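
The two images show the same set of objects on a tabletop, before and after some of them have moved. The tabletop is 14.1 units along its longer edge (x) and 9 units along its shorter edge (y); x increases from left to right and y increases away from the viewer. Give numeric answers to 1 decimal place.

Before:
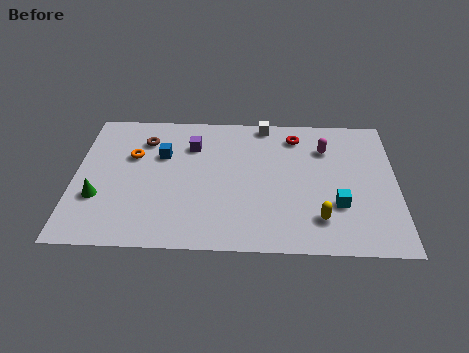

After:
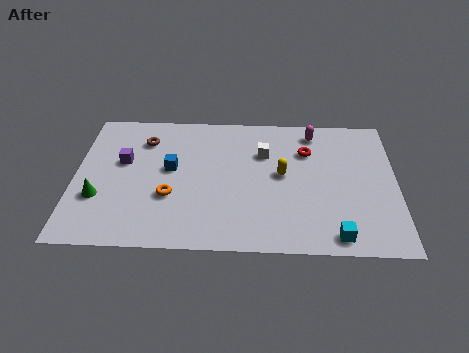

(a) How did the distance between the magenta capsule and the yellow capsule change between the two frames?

-1.4

They were about 4.6 units apart before and 3.2 after — 1.4 units closer together.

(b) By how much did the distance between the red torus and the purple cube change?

+3.5

Before: roughly 4.7 units apart; after: 8.2. That's 3.5 units further apart.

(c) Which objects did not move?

the brown torus and the green cone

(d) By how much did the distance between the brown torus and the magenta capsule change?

-0.5

Before: roughly 8.0 units apart; after: 7.5. That's 0.5 units closer together.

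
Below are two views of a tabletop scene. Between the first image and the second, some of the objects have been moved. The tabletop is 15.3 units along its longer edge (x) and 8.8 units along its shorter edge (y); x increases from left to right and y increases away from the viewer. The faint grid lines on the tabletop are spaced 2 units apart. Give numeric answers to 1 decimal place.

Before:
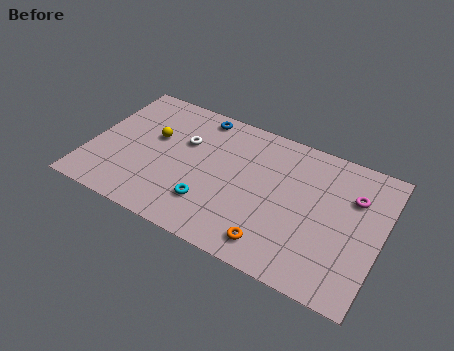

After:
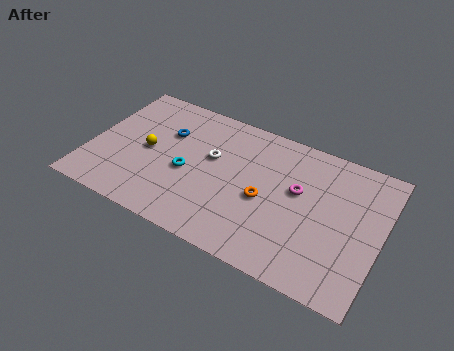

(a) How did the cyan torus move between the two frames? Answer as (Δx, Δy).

(-1.4, 1.5)

The cyan torus started near (6.6, 2.3) and ended near (5.2, 3.8).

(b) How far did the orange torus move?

2.6

The orange torus was near (10.1, 1.4) before and (9.3, 3.9) after, so it travelled √(0.8² + 2.5²) ≈ 2.6 units.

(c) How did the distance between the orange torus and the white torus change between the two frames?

-3.5

They were about 6.8 units apart before and 3.3 after — 3.5 units closer together.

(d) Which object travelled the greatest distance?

the magenta torus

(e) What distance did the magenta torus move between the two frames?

2.9

The magenta torus was near (13.7, 6.1) before and (10.9, 5.2) after, so it travelled √(2.8² + 0.9²) ≈ 2.9 units.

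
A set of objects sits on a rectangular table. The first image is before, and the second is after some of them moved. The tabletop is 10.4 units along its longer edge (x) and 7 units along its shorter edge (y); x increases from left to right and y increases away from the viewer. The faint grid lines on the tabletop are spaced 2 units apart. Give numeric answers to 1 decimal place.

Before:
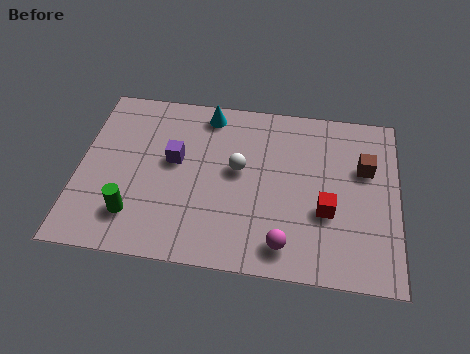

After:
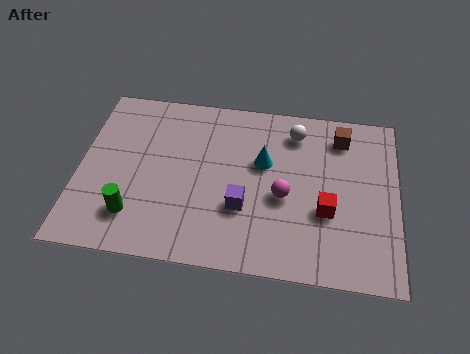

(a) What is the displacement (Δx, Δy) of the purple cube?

(2.3, -1.6)

The purple cube started near (3.1, 4.0) and ended near (5.4, 2.4).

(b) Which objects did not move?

the green cylinder and the red cube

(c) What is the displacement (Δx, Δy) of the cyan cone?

(1.9, -1.8)

From the two frames, the cyan cone sits at roughly (4.1, 6.1) before and (6.0, 4.3) after.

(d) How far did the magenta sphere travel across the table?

1.9

The magenta sphere was near (6.8, 1.1) before and (6.7, 3.0) after, so it travelled √(0.1² + 1.9²) ≈ 1.9 units.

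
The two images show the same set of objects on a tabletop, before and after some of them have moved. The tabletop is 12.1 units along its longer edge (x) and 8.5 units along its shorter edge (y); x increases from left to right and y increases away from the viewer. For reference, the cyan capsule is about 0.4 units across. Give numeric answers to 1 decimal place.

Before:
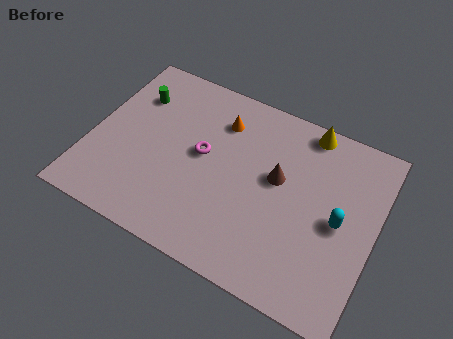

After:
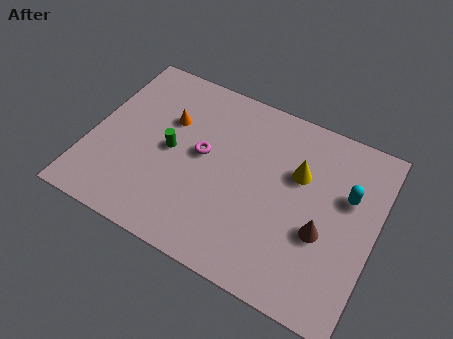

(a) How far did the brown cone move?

2.6

The brown cone was near (7.9, 4.9) before and (10.0, 3.3) after, so it travelled √(2.1² + 1.6²) ≈ 2.6 units.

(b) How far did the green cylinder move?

2.8

The green cylinder moved from about (1.5, 6.2) to (3.4, 4.2), a distance of √(1.9² + 2.0²) ≈ 2.8.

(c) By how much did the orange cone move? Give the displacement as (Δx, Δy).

(-2.1, -0.9)

The orange cone started near (5.2, 6.5) and ended near (3.1, 5.6).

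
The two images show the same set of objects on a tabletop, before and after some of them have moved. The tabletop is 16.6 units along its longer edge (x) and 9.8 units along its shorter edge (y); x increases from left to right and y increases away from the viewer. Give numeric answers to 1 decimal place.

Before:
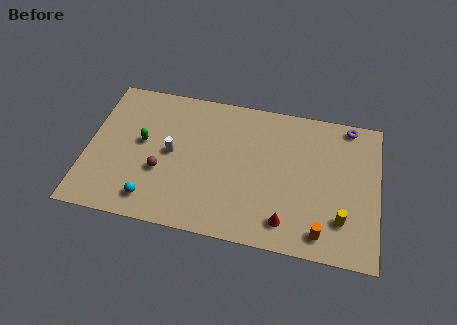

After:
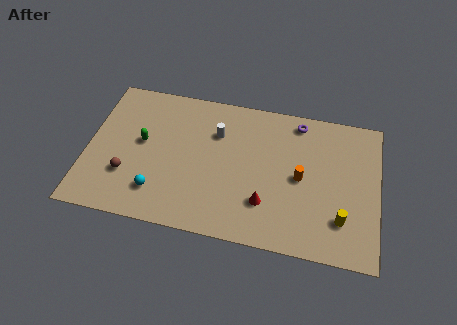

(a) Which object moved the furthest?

the orange cylinder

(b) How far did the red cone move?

1.6

From (11.5, 1.7) to (10.3, 2.7), the red cone covered √(1.2² + 1.0²) ≈ 1.6 units.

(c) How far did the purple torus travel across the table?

2.9

From (14.8, 8.9) to (11.9, 8.6), the purple torus covered √(2.9² + 0.3²) ≈ 2.9 units.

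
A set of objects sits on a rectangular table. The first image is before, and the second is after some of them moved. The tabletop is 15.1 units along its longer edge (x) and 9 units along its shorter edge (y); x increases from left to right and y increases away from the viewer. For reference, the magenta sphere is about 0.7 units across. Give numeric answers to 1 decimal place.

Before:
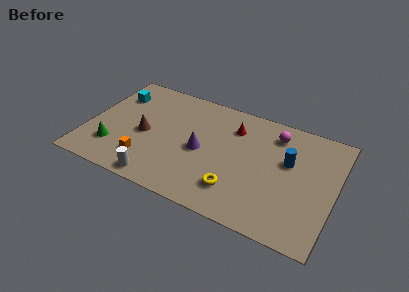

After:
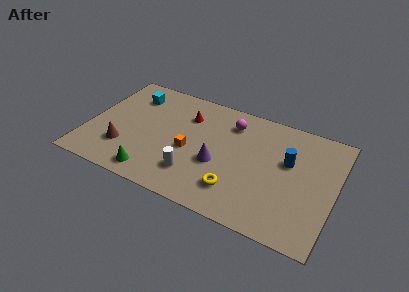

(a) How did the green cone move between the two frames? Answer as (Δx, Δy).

(2.6, -1.1)

From the two frames, the green cone sits at roughly (1.8, 2.3) before and (4.4, 1.2) after.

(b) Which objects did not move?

the yellow torus and the blue cylinder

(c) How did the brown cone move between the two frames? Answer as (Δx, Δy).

(-1.1, -1.6)

The brown cone was at about (3.5, 4.1) and moved to about (2.4, 2.5).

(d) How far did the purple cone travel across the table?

1.3

The purple cone was near (7.0, 4.2) before and (8.1, 3.6) after, so it travelled √(1.1² + 0.6²) ≈ 1.3 units.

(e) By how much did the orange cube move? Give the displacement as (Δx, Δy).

(2.5, 1.8)

The orange cube was at about (3.8, 2.1) and moved to about (6.3, 3.9).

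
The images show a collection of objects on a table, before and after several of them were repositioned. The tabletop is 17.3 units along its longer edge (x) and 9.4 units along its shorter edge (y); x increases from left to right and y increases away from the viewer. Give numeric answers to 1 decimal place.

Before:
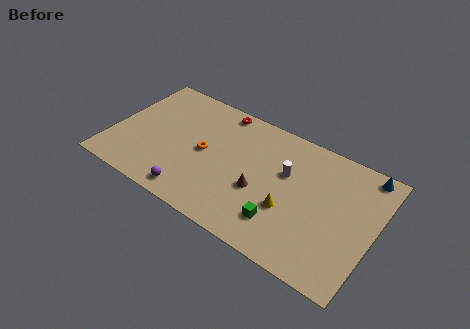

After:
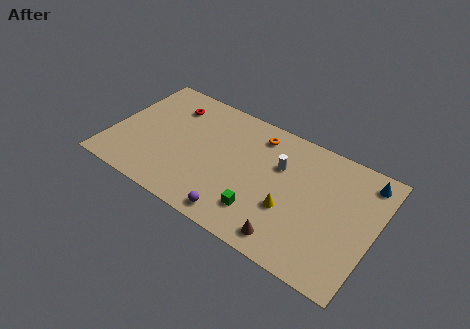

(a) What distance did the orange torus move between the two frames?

4.4

From (6.1, 4.7) to (9.2, 7.8), the orange torus covered √(3.1² + 3.1²) ≈ 4.4 units.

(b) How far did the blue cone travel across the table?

0.5

The blue cone moved from about (16.2, 8.5) to (16.3, 8.0), a distance of √(0.1² + 0.5²) ≈ 0.5.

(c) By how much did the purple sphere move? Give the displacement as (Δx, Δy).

(3.0, -0.1)

The purple sphere started near (5.9, 1.2) and ended near (8.9, 1.1).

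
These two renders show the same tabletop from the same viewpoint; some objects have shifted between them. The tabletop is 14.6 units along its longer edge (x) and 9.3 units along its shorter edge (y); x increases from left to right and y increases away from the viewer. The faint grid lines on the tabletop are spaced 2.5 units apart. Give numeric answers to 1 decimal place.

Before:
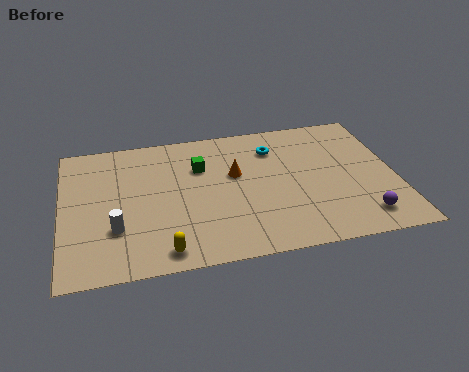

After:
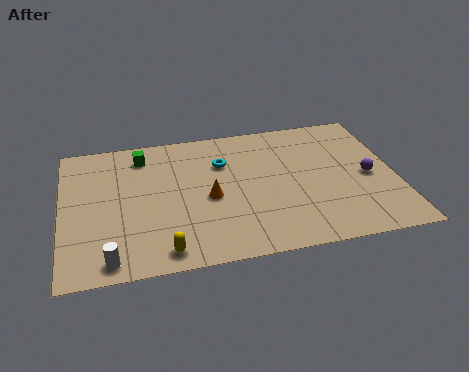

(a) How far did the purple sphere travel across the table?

2.7

The purple sphere moved from about (12.9, 1.6) to (13.4, 4.3), a distance of √(0.5² + 2.7²) ≈ 2.7.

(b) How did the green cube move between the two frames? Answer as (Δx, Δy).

(-2.5, 1.3)

From the two frames, the green cube sits at roughly (6.1, 6.4) before and (3.6, 7.7) after.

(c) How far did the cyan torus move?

2.4

The cyan torus was near (9.4, 7.1) before and (7.1, 6.5) after, so it travelled √(2.3² + 0.6²) ≈ 2.4 units.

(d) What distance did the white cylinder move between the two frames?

1.9

The white cylinder was near (2.3, 2.9) before and (2.0, 1.0) after, so it travelled √(0.3² + 1.9²) ≈ 1.9 units.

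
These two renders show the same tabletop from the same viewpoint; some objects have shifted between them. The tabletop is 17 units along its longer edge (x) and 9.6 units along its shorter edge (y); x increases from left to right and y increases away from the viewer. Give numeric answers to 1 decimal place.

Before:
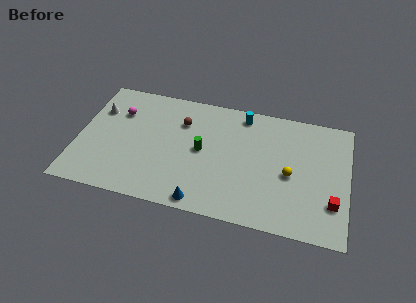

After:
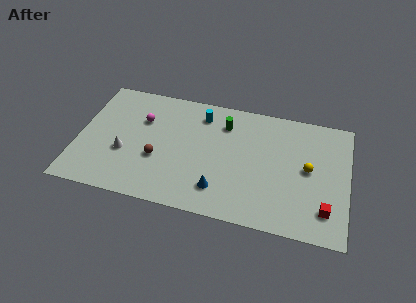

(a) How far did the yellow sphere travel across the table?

1.3

The yellow sphere was near (13.4, 4.3) before and (14.5, 5.0) after, so it travelled √(1.1² + 0.7²) ≈ 1.3 units.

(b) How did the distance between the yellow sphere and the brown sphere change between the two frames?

+2.0

The distance was about 7.5 in the first image and 9.5 in the second, so they moved 2.0 units further apart.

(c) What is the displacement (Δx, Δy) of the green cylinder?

(1.3, 2.5)

The green cylinder started near (7.8, 4.9) and ended near (9.1, 7.4).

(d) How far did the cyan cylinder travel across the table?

2.7

The cyan cylinder was near (10.2, 8.4) before and (7.6, 7.8) after, so it travelled √(2.6² + 0.6²) ≈ 2.7 units.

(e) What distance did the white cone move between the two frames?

3.6

From (1.1, 6.7) to (3.0, 3.6), the white cone covered √(1.9² + 3.1²) ≈ 3.6 units.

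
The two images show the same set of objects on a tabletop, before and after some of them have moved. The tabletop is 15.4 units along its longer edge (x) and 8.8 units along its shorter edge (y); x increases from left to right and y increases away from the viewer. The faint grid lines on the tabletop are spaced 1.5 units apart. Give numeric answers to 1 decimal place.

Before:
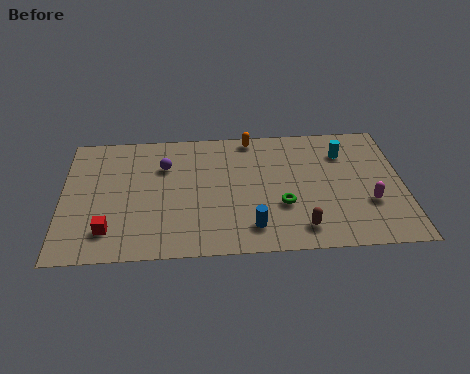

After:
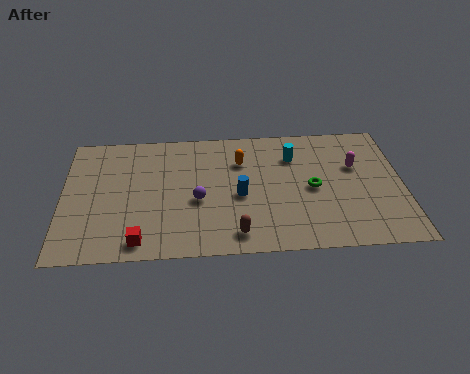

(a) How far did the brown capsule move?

2.9

The brown capsule moved from about (10.7, 1.5) to (7.8, 1.3), a distance of √(2.9² + 0.2²) ≈ 2.9.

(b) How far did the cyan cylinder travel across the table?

2.3

The cyan cylinder moved from about (12.8, 6.6) to (10.5, 6.5), a distance of √(2.3² + 0.1²) ≈ 2.3.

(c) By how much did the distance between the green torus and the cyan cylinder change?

-2.1

They were about 4.5 units apart before and 2.4 after — 2.1 units closer together.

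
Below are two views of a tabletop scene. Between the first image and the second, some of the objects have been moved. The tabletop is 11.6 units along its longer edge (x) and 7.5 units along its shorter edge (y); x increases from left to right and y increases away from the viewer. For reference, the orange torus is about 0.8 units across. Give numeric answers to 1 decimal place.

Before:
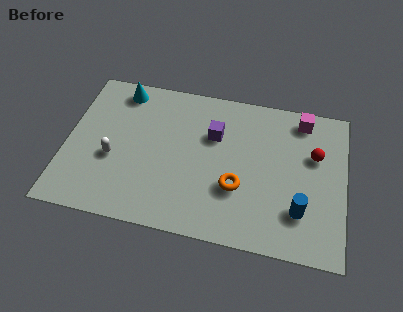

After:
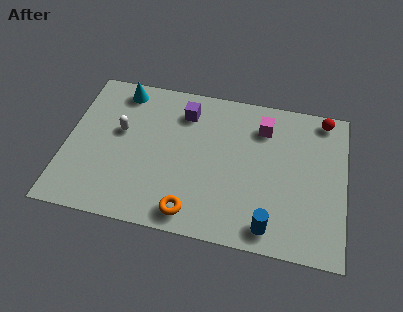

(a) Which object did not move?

the cyan cone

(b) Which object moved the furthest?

the orange torus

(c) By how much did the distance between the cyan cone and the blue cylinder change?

-0.4

The distance was about 8.9 in the first image and 8.5 in the second, so they moved 0.4 units closer together.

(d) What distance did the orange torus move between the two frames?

2.4

From (7.2, 2.6) to (5.4, 1.0), the orange torus covered √(1.8² + 1.6²) ≈ 2.4 units.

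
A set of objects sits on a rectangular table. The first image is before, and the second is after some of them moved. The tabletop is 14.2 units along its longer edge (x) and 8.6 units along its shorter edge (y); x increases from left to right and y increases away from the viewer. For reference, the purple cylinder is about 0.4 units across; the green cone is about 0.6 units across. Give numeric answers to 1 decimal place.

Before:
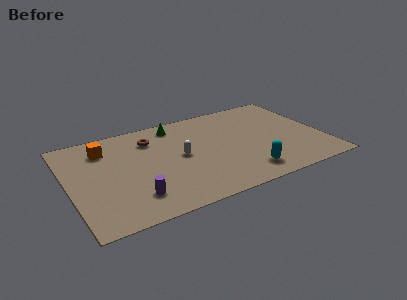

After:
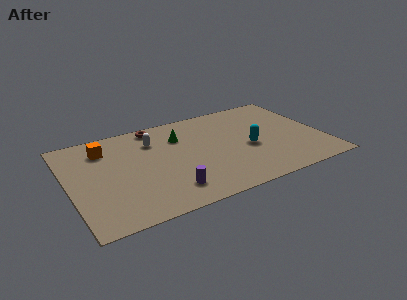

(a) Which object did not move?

the orange cube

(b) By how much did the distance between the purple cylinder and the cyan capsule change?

-1.0

Before: roughly 6.2 units apart; after: 5.2. That's 1.0 units closer together.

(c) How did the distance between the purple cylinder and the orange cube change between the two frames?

+0.9

Before: roughly 4.9 units apart; after: 5.8. That's 0.9 units further apart.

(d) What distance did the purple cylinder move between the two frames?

1.9

The purple cylinder was near (3.3, 1.9) before and (5.2, 1.7) after, so it travelled √(1.9² + 0.2²) ≈ 1.9 units.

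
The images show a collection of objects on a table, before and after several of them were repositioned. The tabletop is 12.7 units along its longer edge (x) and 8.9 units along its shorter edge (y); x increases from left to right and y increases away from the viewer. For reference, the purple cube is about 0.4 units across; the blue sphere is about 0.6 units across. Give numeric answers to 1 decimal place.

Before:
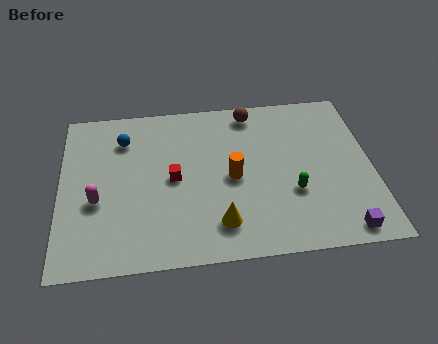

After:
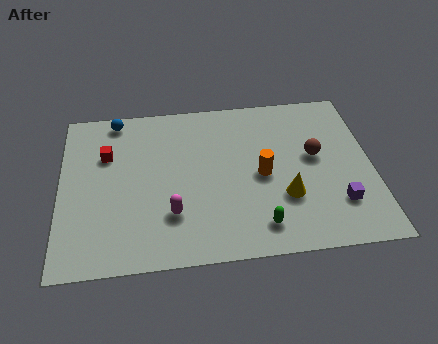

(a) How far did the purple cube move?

1.4

From (11.3, 0.9) to (11.2, 2.3), the purple cube covered √(0.1² + 1.4²) ≈ 1.4 units.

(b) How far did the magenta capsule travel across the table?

3.2

From (1.5, 3.5) to (4.5, 2.5), the magenta capsule covered √(3.0² + 1.0²) ≈ 3.2 units.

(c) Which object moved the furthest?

the brown sphere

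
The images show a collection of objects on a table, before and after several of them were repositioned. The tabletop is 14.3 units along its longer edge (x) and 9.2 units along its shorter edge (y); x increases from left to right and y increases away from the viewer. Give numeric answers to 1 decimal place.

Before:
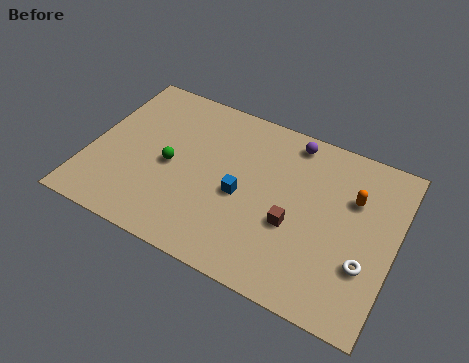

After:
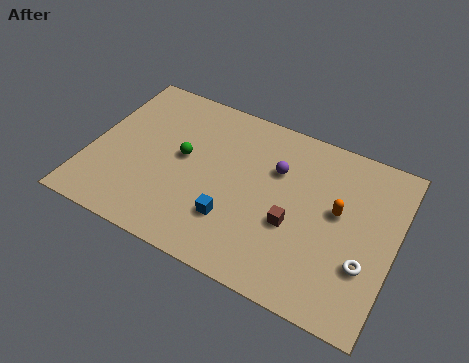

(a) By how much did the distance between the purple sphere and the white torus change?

-1.0

They were about 6.5 units apart before and 5.5 after — 1.0 units closer together.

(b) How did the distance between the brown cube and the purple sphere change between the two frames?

-1.7

The distance was about 4.5 in the first image and 2.8 in the second, so they moved 1.7 units closer together.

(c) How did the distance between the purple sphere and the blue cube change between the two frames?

-0.5

The distance was about 4.4 in the first image and 3.9 in the second, so they moved 0.5 units closer together.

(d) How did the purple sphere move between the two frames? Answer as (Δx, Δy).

(-0.5, -1.9)

The purple sphere was at about (9.1, 8.1) and moved to about (8.6, 6.2).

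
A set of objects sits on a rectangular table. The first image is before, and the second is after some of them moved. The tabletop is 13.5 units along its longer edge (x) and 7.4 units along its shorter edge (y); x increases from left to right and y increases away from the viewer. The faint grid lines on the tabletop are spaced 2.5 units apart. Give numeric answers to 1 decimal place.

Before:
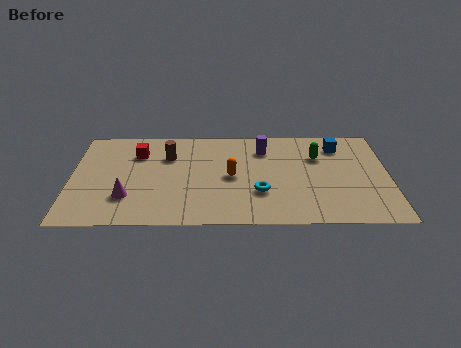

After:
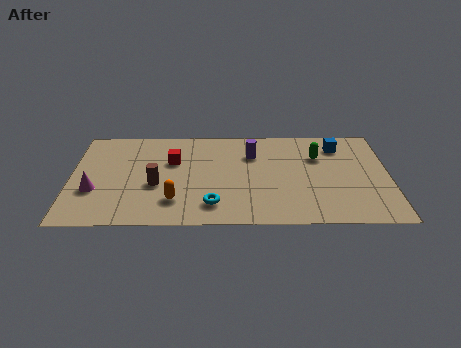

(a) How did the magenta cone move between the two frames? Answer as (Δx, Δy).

(-1.4, 0.5)

The magenta cone was at about (2.4, 2.1) and moved to about (1.0, 2.6).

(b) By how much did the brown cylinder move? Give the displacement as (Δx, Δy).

(-0.5, -2.2)

The brown cylinder started near (4.1, 5.2) and ended near (3.6, 3.0).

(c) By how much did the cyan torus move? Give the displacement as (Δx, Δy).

(-2.0, -0.9)

From the two frames, the cyan torus sits at roughly (8.0, 2.4) before and (6.0, 1.5) after.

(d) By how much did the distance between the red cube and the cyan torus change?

-2.3

The distance was about 6.0 in the first image and 3.7 in the second, so they moved 2.3 units closer together.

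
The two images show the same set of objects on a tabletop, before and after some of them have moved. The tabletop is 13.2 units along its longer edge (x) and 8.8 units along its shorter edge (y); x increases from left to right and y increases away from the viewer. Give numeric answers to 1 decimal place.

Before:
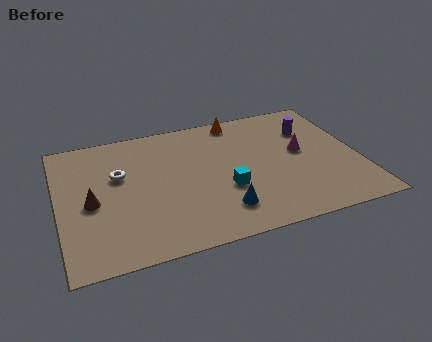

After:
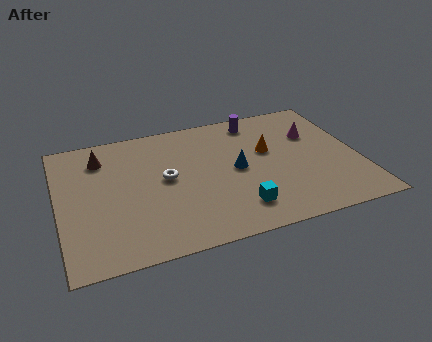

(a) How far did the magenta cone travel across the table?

1.3

The magenta cone moved from about (10.7, 4.8) to (11.4, 5.9), a distance of √(0.7² + 1.1²) ≈ 1.3.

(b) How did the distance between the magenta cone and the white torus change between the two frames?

-1.2

They were about 8.0 units apart before and 6.8 after — 1.2 units closer together.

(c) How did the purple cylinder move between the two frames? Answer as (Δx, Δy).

(-2.3, 1.3)

The purple cylinder was at about (11.3, 6.3) and moved to about (9.0, 7.6).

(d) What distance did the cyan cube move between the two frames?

1.5

The cyan cube was near (7.2, 3.2) before and (7.6, 1.8) after, so it travelled √(0.4² + 1.4²) ≈ 1.5 units.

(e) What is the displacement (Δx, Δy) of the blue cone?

(0.9, 2.5)

The blue cone started near (6.9, 1.9) and ended near (7.8, 4.4).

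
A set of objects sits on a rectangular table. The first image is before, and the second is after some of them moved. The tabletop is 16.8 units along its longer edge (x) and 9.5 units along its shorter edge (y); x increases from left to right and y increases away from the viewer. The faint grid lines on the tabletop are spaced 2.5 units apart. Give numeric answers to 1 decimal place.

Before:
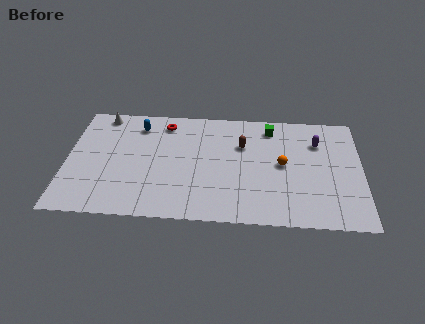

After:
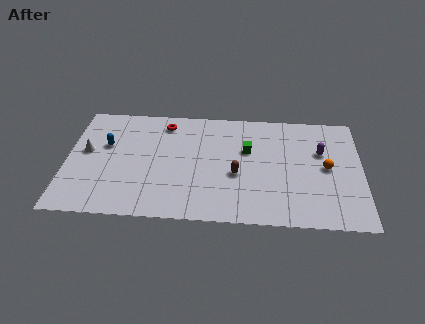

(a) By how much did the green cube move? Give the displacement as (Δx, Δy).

(-1.3, -2.0)

The green cube was at about (11.6, 8.0) and moved to about (10.3, 6.0).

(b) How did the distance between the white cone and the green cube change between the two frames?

-0.5

The distance was about 9.7 in the first image and 9.2 in the second, so they moved 0.5 units closer together.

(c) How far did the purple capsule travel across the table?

0.8

From (14.3, 6.9) to (14.5, 6.1), the purple capsule covered √(0.2² + 0.8²) ≈ 0.8 units.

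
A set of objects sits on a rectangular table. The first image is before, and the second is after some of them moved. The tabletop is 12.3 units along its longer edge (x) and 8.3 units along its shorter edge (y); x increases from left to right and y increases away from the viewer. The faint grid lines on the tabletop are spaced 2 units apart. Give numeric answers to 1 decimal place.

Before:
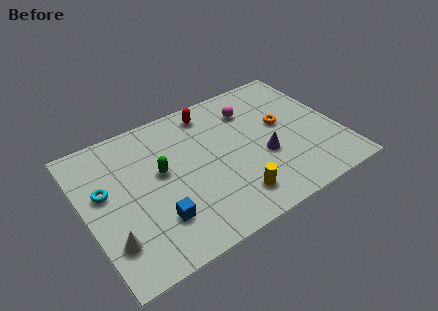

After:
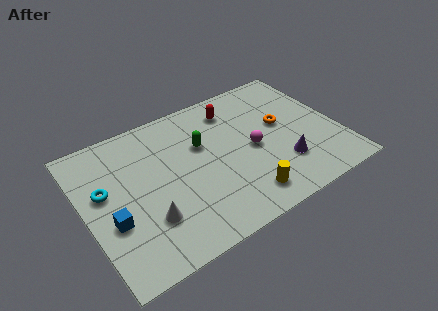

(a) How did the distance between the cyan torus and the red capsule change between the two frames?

+0.9

Before: roughly 5.9 units apart; after: 6.8. That's 0.9 units further apart.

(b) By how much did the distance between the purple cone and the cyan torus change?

+1.0

They were about 7.7 units apart before and 8.7 after — 1.0 units further apart.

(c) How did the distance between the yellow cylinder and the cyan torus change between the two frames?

+0.5

Before: roughly 6.6 units apart; after: 7.1. That's 0.5 units further apart.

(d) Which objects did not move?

the orange torus and the cyan torus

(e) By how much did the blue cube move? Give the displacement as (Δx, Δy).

(-2.0, 0.9)

The blue cube started near (3.1, 2.2) and ended near (1.1, 3.1).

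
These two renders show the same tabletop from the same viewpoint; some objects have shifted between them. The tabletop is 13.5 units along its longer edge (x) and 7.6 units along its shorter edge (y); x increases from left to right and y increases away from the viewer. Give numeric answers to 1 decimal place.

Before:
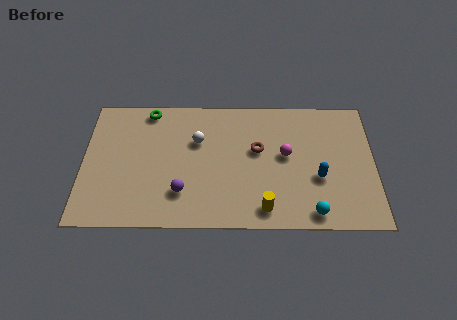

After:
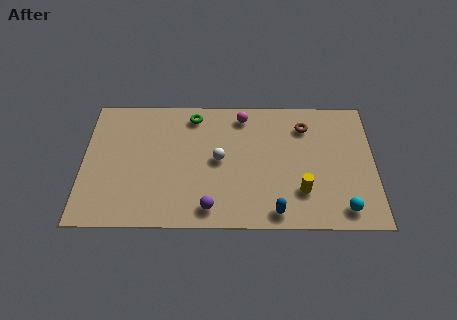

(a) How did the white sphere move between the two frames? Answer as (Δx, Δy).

(1.0, -1.1)

From the two frames, the white sphere sits at roughly (5.3, 5.0) before and (6.3, 3.9) after.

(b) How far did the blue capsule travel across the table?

2.8

The blue capsule moved from about (10.9, 2.9) to (8.9, 0.9), a distance of √(2.0² + 2.0²) ≈ 2.8.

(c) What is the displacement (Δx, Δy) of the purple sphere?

(1.3, -0.9)

The purple sphere started near (4.6, 2.0) and ended near (5.9, 1.1).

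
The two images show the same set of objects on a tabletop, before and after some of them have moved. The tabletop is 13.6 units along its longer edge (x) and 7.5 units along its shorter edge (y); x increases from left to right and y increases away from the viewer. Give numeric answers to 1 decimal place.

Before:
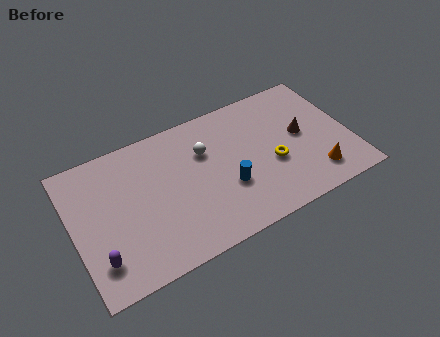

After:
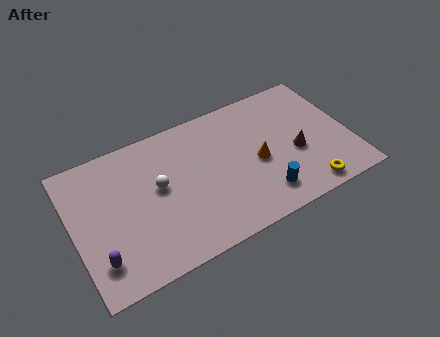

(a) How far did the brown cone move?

1.0

The brown cone moved from about (11.3, 4.0) to (10.9, 3.1), a distance of √(0.4² + 0.9²) ≈ 1.0.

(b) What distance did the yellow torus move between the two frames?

2.5

The yellow torus was near (9.7, 3.0) before and (11.1, 0.9) after, so it travelled √(1.4² + 2.1²) ≈ 2.5 units.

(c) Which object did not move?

the purple capsule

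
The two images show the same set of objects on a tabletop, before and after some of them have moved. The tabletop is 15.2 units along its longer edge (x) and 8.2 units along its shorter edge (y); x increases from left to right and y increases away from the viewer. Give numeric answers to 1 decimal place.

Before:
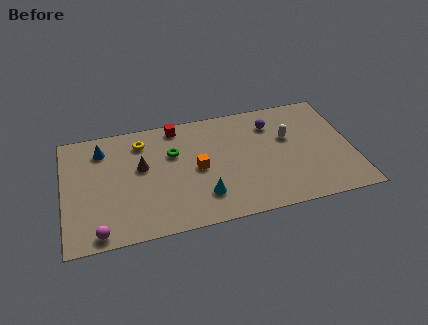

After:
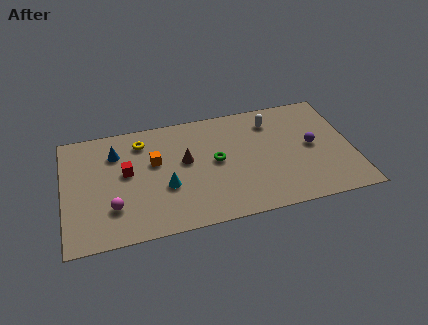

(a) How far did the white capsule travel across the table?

1.6

From (11.9, 5.1) to (11.1, 6.5), the white capsule covered √(0.8² + 1.4²) ≈ 1.6 units.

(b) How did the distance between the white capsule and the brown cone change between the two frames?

-2.8

The distance was about 7.8 in the first image and 5.0 in the second, so they moved 2.8 units closer together.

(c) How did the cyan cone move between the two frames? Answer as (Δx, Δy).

(-1.9, 1.1)

From the two frames, the cyan cone sits at roughly (7.2, 2.0) before and (5.3, 3.1) after.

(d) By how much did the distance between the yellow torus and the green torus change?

+2.4

They were about 2.0 units apart before and 4.4 after — 2.4 units further apart.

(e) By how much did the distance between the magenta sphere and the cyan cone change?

-2.7

Before: roughly 5.6 units apart; after: 2.9. That's 2.7 units closer together.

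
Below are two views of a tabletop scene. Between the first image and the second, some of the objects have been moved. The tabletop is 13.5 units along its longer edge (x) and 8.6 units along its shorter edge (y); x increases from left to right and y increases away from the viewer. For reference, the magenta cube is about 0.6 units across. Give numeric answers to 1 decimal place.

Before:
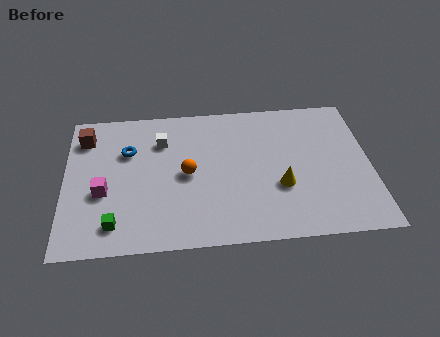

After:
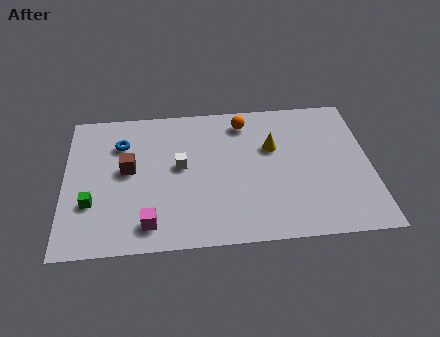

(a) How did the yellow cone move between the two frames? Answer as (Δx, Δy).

(-0.3, 2.4)

From the two frames, the yellow cone sits at roughly (9.5, 3.1) before and (9.2, 5.5) after.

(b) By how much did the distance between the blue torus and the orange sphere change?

+2.5

Before: roughly 3.1 units apart; after: 5.6. That's 2.5 units further apart.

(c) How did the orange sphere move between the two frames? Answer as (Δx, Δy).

(2.6, 3.0)

The orange sphere started near (5.4, 4.2) and ended near (8.0, 7.2).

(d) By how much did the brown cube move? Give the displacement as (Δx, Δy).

(1.9, -2.1)

The brown cube started near (0.9, 6.8) and ended near (2.8, 4.7).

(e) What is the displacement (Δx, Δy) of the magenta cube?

(2.0, -2.0)

The magenta cube was at about (1.7, 3.4) and moved to about (3.7, 1.4).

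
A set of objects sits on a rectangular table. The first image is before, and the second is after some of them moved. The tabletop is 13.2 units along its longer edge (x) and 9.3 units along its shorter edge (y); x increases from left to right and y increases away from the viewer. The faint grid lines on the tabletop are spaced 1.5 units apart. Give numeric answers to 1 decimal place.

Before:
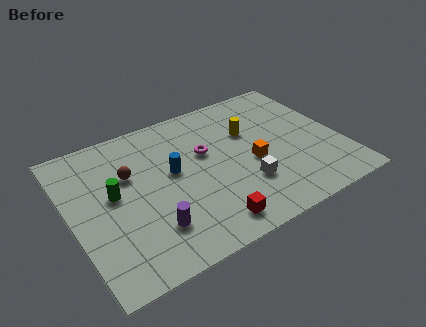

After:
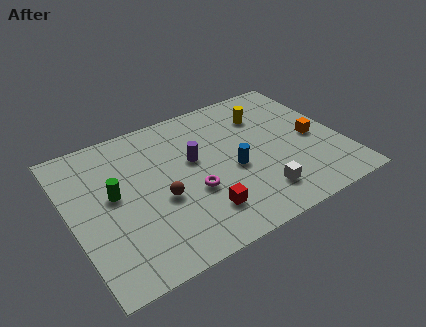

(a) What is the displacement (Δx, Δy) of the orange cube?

(3.1, 0.3)

The orange cube was at about (8.8, 4.0) and moved to about (11.9, 4.3).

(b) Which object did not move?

the green cylinder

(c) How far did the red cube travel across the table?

0.8

From (6.1, 1.3) to (5.9, 2.1), the red cube covered √(0.2² + 0.8²) ≈ 0.8 units.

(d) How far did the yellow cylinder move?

1.2

The yellow cylinder moved from about (9.0, 6.1) to (9.9, 6.9), a distance of √(0.9² + 0.8²) ≈ 1.2.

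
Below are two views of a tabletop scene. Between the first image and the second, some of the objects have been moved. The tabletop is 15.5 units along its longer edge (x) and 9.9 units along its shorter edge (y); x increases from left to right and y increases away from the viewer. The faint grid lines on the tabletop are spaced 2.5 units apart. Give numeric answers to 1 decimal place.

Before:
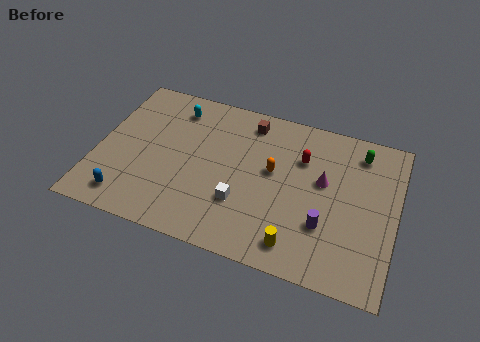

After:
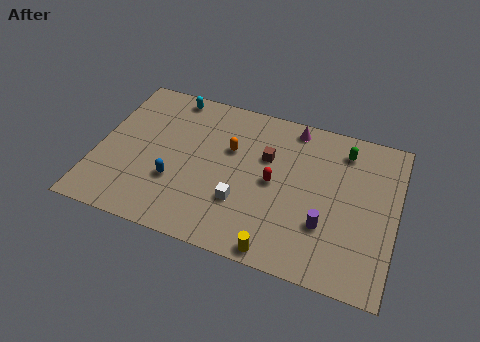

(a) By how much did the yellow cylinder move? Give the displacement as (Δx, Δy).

(-0.9, -0.7)

The yellow cylinder was at about (10.7, 1.5) and moved to about (9.8, 0.8).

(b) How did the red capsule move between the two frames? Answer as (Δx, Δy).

(-1.3, -2.0)

The red capsule started near (10.5, 6.9) and ended near (9.2, 4.9).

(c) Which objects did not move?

the white cube and the purple cylinder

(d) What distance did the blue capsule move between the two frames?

2.9

The blue capsule moved from about (1.9, 1.5) to (4.2, 3.3), a distance of √(2.3² + 1.8²) ≈ 2.9.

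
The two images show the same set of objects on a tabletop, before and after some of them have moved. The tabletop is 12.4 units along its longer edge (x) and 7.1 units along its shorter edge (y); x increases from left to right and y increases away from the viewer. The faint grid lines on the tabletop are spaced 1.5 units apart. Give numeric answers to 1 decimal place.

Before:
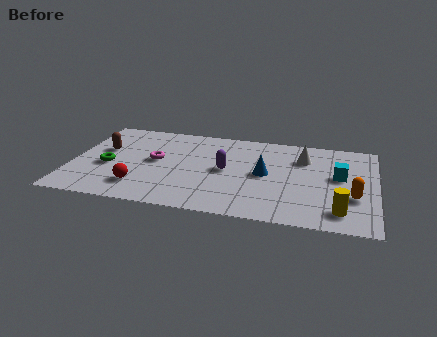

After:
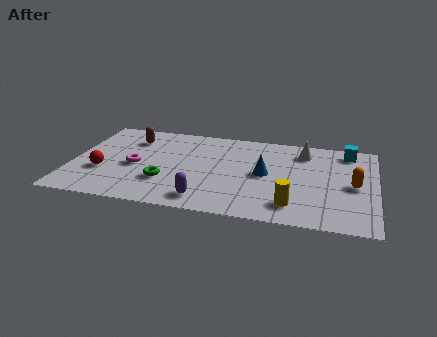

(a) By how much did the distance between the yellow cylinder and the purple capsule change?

-1.7

They were about 5.2 units apart before and 3.5 after — 1.7 units closer together.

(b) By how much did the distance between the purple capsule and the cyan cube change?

+2.9

They were about 4.6 units apart before and 7.5 after — 2.9 units further apart.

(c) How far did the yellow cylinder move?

1.9

The yellow cylinder moved from about (11.0, 1.3) to (9.1, 1.4), a distance of √(1.9² + 0.1²) ≈ 1.9.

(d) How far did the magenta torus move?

1.0

The magenta torus moved from about (3.4, 3.8) to (2.6, 3.2), a distance of √(0.8² + 0.6²) ≈ 1.0.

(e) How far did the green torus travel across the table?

2.5

From (1.5, 3.0) to (3.9, 2.2), the green torus covered √(2.4² + 0.8²) ≈ 2.5 units.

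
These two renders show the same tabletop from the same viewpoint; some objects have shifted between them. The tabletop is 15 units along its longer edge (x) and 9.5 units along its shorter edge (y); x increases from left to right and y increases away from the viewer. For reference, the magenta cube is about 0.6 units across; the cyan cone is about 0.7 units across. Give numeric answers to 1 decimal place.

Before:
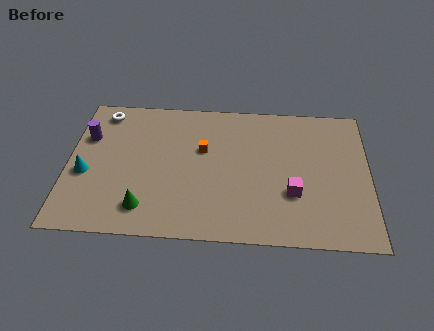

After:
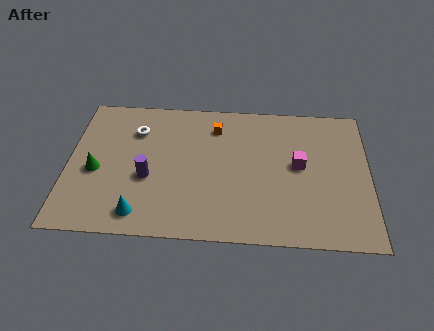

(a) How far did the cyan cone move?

3.8

From (0.9, 3.9) to (3.7, 1.4), the cyan cone covered √(2.8² + 2.5²) ≈ 3.8 units.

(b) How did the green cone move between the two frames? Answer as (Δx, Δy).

(-2.5, 2.3)

The green cone started near (3.9, 1.8) and ended near (1.4, 4.1).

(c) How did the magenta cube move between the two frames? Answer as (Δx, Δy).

(0.3, 1.9)

The magenta cube started near (11.2, 3.2) and ended near (11.5, 5.1).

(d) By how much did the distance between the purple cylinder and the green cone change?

-2.9

They were about 5.5 units apart before and 2.6 after — 2.9 units closer together.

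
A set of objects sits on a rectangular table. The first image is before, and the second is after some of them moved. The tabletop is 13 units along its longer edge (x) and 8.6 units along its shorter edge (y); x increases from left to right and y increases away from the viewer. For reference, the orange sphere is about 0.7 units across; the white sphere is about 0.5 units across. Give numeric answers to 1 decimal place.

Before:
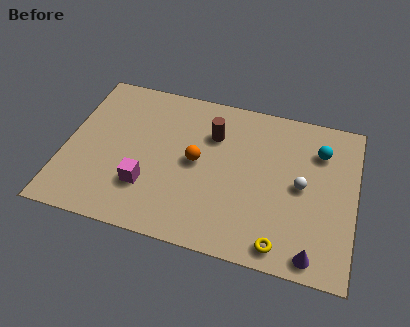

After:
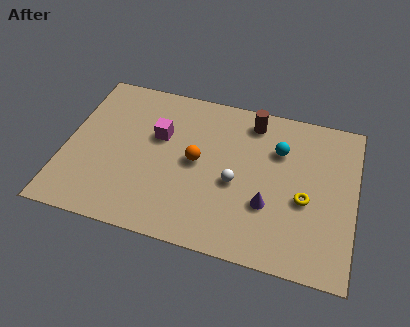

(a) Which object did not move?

the orange sphere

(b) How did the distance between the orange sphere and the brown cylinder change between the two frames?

+1.9

They were about 1.8 units apart before and 3.7 after — 1.9 units further apart.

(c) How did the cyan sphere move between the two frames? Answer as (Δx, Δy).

(-1.8, -0.4)

The cyan sphere started near (11.3, 6.4) and ended near (9.5, 6.0).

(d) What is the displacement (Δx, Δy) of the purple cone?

(-2.1, 2.0)

From the two frames, the purple cone sits at roughly (11.3, 0.9) before and (9.2, 2.9) after.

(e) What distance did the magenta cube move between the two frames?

2.9

From (3.8, 2.5) to (4.1, 5.4), the magenta cube covered √(0.3² + 2.9²) ≈ 2.9 units.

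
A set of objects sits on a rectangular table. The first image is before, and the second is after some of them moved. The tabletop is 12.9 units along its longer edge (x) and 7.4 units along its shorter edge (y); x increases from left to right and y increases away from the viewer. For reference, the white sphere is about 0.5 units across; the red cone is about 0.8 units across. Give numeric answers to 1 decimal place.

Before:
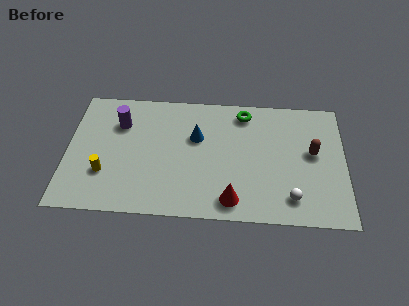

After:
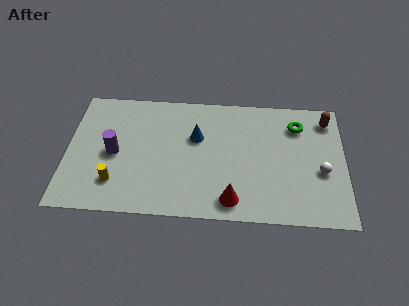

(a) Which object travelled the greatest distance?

the green torus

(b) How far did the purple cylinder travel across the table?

1.8

The purple cylinder was near (2.4, 5.3) before and (2.2, 3.5) after, so it travelled √(0.2² + 1.8²) ≈ 1.8 units.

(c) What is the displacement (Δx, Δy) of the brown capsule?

(0.7, 2.0)

The brown capsule was at about (11.4, 4.1) and moved to about (12.1, 6.1).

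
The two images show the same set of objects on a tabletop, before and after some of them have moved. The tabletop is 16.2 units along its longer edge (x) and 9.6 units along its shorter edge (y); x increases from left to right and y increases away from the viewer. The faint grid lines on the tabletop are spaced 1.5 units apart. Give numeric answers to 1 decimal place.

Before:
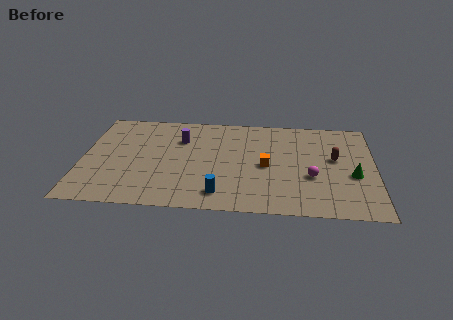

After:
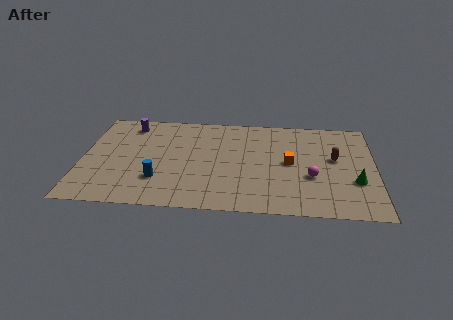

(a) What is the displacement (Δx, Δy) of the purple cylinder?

(-2.9, 1.3)

The purple cylinder was at about (5.4, 6.8) and moved to about (2.5, 8.1).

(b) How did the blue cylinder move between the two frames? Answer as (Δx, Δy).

(-3.4, 1.1)

The blue cylinder was at about (7.7, 1.6) and moved to about (4.3, 2.7).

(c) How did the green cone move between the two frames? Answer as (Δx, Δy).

(0.1, -0.6)

From the two frames, the green cone sits at roughly (15.0, 3.9) before and (15.1, 3.3) after.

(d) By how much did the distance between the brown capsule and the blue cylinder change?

+2.7

They were about 7.4 units apart before and 10.1 after — 2.7 units further apart.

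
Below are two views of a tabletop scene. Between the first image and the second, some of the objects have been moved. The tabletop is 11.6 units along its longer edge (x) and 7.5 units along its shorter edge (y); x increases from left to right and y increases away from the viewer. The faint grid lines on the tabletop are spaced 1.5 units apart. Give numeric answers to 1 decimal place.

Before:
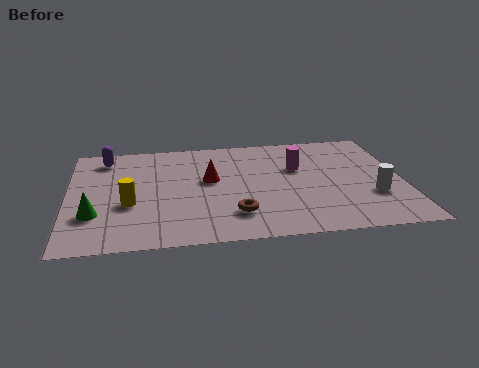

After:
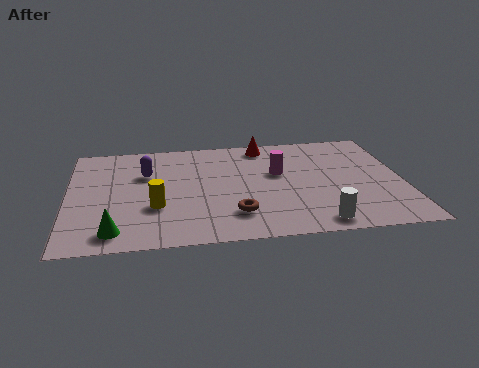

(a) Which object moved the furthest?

the red cone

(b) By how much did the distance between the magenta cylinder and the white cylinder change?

+0.4

They were about 3.4 units apart before and 3.8 after — 0.4 units further apart.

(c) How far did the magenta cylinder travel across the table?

0.8

From (8.0, 4.8) to (7.3, 4.5), the magenta cylinder covered √(0.7² + 0.3²) ≈ 0.8 units.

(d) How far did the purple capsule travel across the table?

1.9

The purple capsule was near (1.3, 6.3) before and (2.7, 5.0) after, so it travelled √(1.4² + 1.3²) ≈ 1.9 units.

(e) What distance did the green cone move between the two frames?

1.4

The green cone moved from about (0.9, 2.3) to (1.6, 1.1), a distance of √(0.7² + 1.2²) ≈ 1.4.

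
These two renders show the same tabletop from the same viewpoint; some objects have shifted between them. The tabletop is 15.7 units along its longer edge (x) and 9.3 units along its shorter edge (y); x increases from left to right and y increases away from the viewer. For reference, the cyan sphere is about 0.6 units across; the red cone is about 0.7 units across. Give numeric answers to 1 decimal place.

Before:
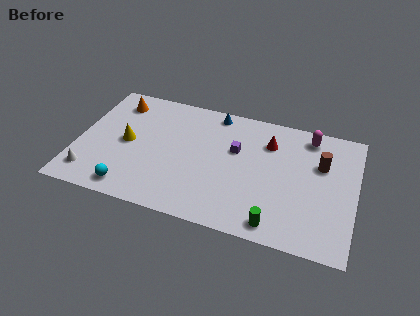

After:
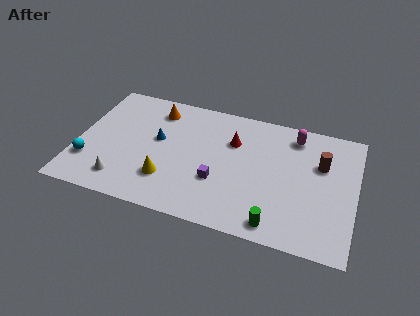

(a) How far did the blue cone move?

4.2

From (7.5, 8.3) to (4.5, 5.3), the blue cone covered √(3.0² + 3.0²) ≈ 4.2 units.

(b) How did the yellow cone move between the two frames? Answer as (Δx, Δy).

(2.5, -2.1)

The yellow cone started near (2.8, 4.6) and ended near (5.3, 2.5).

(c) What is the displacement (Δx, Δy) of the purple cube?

(-0.8, -2.6)

From the two frames, the purple cube sits at roughly (8.9, 5.8) before and (8.1, 3.2) after.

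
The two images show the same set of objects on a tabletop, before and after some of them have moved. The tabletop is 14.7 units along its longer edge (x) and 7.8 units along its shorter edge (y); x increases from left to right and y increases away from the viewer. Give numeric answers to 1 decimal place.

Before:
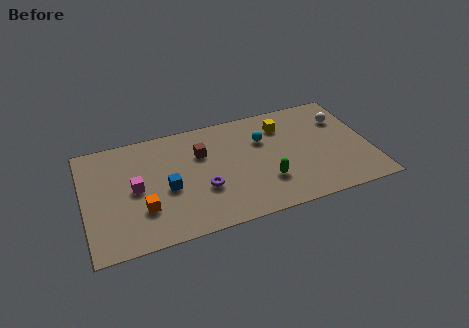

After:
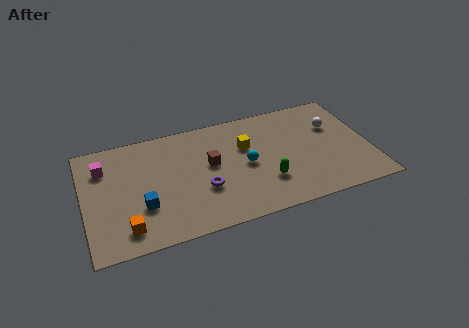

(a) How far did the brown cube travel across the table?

1.0

The brown cube moved from about (6.1, 5.3) to (6.5, 4.4), a distance of √(0.4² + 0.9²) ≈ 1.0.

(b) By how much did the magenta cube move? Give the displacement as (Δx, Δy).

(-1.5, 1.9)

The magenta cube was at about (2.6, 3.9) and moved to about (1.1, 5.8).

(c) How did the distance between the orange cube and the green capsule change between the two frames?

+1.0

Before: roughly 6.3 units apart; after: 7.3. That's 1.0 units further apart.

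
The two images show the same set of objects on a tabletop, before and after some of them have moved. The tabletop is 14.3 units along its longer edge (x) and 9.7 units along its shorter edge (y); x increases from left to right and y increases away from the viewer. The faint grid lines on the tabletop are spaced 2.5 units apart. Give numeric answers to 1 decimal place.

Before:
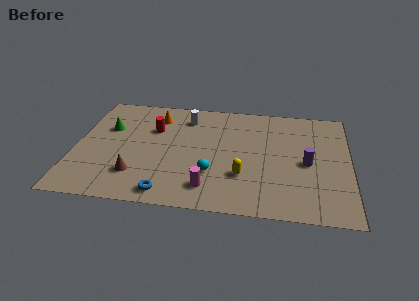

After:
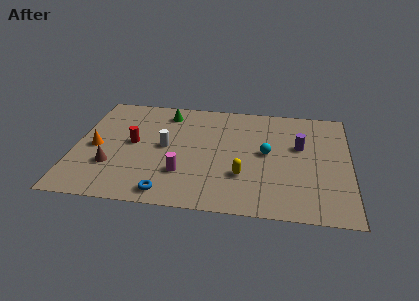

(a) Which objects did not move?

the blue torus and the yellow capsule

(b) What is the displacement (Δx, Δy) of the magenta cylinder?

(-1.4, 1.0)

The magenta cylinder started near (7.1, 1.8) and ended near (5.7, 2.8).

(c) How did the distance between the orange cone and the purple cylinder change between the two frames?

+2.1

They were about 8.6 units apart before and 10.7 after — 2.1 units further apart.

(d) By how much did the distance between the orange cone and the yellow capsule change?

+1.2

The distance was about 6.6 in the first image and 7.8 in the second, so they moved 1.2 units further apart.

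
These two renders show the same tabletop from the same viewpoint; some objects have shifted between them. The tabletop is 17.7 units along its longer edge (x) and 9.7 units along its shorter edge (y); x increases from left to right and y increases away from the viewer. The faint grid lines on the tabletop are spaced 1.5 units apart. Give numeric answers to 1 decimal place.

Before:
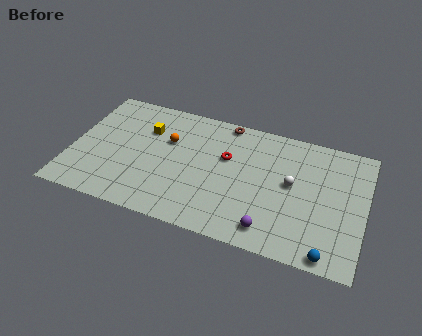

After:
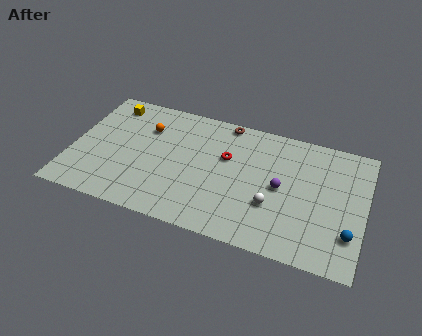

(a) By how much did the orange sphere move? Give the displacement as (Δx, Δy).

(-1.4, 0.6)

From the two frames, the orange sphere sits at roughly (5.7, 6.3) before and (4.3, 6.9) after.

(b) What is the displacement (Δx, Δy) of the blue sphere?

(1.1, 1.8)

The blue sphere was at about (15.8, 0.8) and moved to about (16.9, 2.6).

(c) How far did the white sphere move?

2.2

The white sphere was near (13.3, 5.3) before and (12.3, 3.3) after, so it travelled √(1.0² + 2.0²) ≈ 2.2 units.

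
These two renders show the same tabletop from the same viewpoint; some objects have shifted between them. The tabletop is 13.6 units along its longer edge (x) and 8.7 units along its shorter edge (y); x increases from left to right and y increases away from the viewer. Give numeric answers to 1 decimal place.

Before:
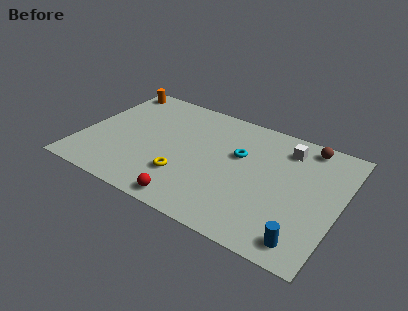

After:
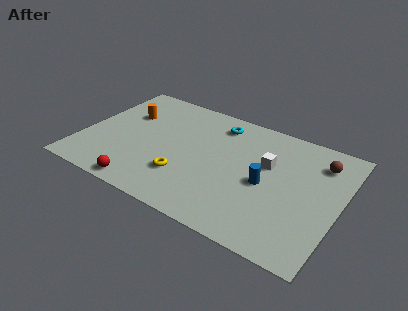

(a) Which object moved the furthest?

the blue cylinder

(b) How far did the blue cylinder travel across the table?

3.7

The blue cylinder moved from about (12.2, 1.2) to (9.8, 4.0), a distance of √(2.4² + 2.8²) ≈ 3.7.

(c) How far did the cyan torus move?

2.3

From (8.2, 5.4) to (6.8, 7.2), the cyan torus covered √(1.4² + 1.8²) ≈ 2.3 units.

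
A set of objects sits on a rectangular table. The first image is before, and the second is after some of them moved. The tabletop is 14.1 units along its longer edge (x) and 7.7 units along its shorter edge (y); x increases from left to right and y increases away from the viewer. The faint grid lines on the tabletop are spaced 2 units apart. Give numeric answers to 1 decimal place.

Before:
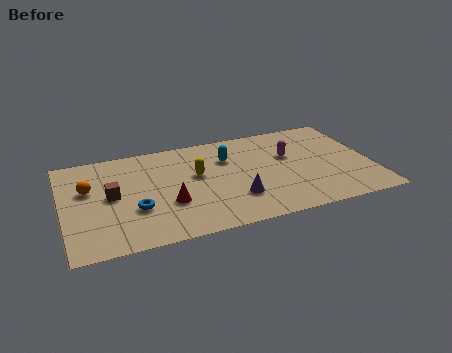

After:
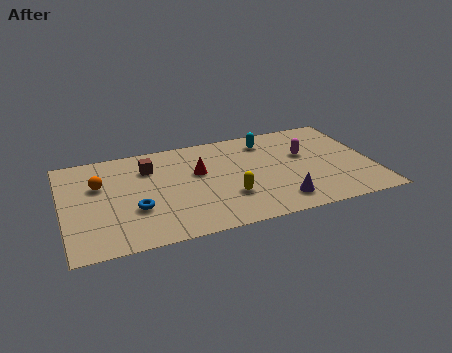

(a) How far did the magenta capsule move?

0.7

The magenta capsule was near (10.4, 4.8) before and (11.1, 4.7) after, so it travelled √(0.7² + 0.1²) ≈ 0.7 units.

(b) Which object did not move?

the blue torus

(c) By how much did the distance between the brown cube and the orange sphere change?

+1.1

They were about 1.3 units apart before and 2.4 after — 1.1 units further apart.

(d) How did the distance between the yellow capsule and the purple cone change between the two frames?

-0.4

The distance was about 2.8 in the first image and 2.4 in the second, so they moved 0.4 units closer together.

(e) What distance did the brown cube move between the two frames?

2.5

The brown cube was near (2.2, 4.0) before and (4.0, 5.7) after, so it travelled √(1.8² + 1.7²) ≈ 2.5 units.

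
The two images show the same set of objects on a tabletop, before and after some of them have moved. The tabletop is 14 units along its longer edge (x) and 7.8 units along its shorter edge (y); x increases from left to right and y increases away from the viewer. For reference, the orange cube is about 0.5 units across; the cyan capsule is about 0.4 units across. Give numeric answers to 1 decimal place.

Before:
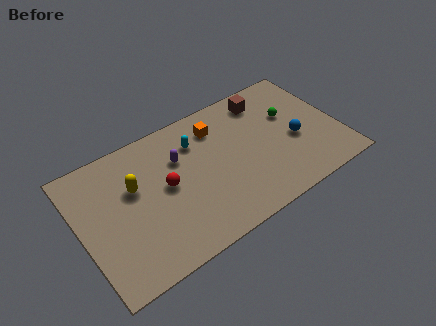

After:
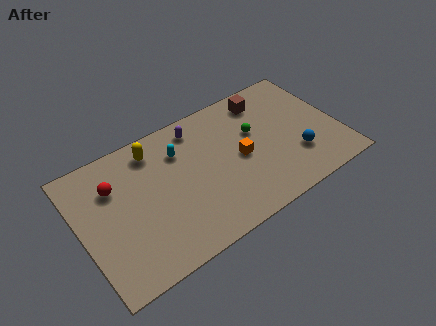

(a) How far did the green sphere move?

2.0

From (11.6, 4.9) to (9.6, 4.8), the green sphere covered √(2.0² + 0.1²) ≈ 2.0 units.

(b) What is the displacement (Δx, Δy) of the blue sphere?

(-0.1, -1.0)

From the two frames, the blue sphere sits at roughly (11.6, 3.3) before and (11.5, 2.3) after.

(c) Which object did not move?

the brown cube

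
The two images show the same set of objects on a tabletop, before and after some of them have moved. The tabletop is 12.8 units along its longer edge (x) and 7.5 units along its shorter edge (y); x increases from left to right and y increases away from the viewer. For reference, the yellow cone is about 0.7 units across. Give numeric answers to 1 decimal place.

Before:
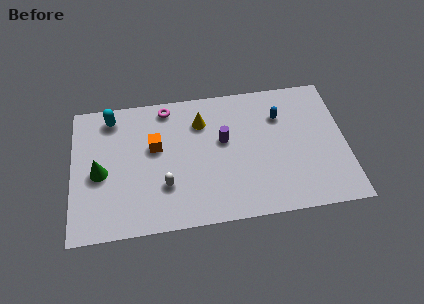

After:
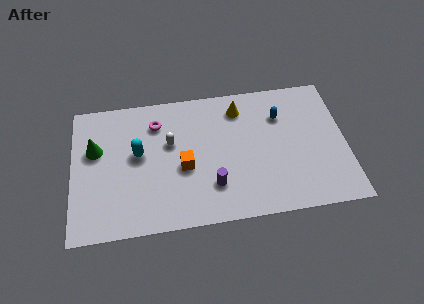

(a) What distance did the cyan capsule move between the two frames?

2.5

The cyan capsule was near (1.9, 6.4) before and (3.1, 4.2) after, so it travelled √(1.2² + 2.2²) ≈ 2.5 units.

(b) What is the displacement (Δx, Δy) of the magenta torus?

(-0.5, -0.8)

The magenta torus was at about (4.5, 6.6) and moved to about (4.0, 5.8).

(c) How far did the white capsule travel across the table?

2.3

The white capsule was near (4.3, 2.3) before and (4.6, 4.6) after, so it travelled √(0.3² + 2.3²) ≈ 2.3 units.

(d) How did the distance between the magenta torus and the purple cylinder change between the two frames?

+1.1

They were about 3.4 units apart before and 4.5 after — 1.1 units further apart.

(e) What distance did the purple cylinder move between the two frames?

2.5

The purple cylinder was near (7.1, 4.4) before and (6.5, 2.0) after, so it travelled √(0.6² + 2.4²) ≈ 2.5 units.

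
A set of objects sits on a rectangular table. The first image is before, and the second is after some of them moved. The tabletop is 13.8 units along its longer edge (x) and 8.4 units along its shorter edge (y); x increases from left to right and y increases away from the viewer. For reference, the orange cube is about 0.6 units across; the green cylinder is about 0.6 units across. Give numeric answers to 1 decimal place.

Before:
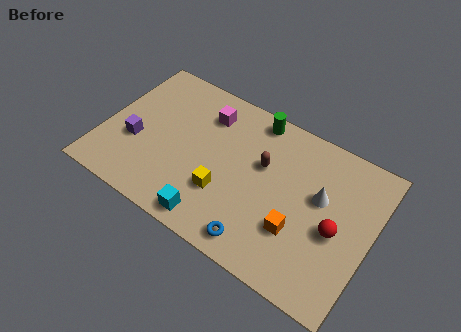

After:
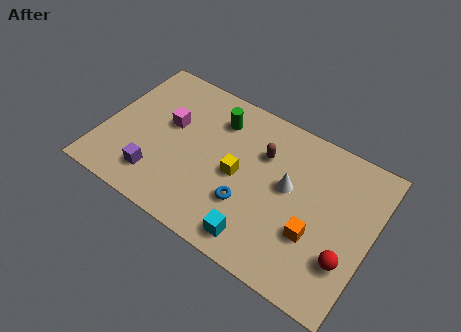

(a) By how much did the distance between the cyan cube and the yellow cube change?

+1.5

The distance was about 1.7 in the first image and 3.2 in the second, so they moved 1.5 units further apart.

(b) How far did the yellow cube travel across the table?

1.4

From (6.5, 2.7) to (7.0, 4.0), the yellow cube covered √(0.5² + 1.3²) ≈ 1.4 units.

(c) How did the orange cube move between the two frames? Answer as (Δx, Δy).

(0.8, 0.2)

The orange cube was at about (10.3, 2.7) and moved to about (11.1, 2.9).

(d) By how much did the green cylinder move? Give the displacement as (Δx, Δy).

(-1.8, -1.0)

The green cylinder started near (7.3, 7.5) and ended near (5.5, 6.5).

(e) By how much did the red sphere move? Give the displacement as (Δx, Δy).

(0.7, -1.2)

From the two frames, the red sphere sits at roughly (12.1, 3.7) before and (12.8, 2.5) after.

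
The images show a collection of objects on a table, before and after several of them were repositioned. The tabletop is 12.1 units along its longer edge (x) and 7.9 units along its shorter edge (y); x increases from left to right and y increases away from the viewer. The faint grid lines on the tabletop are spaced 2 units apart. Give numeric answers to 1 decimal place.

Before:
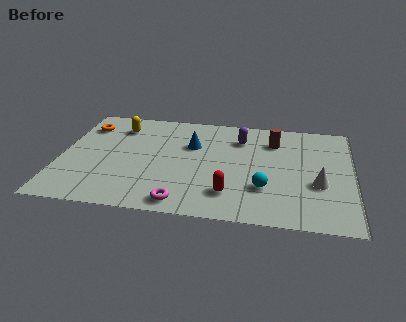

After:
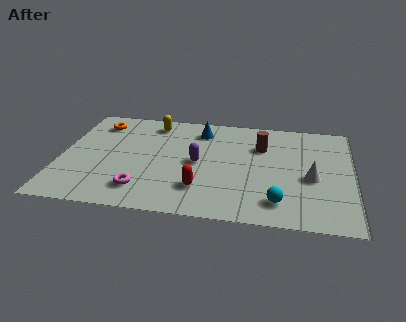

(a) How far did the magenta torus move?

1.8

From (5.2, 0.9) to (3.5, 1.6), the magenta torus covered √(1.7² + 0.7²) ≈ 1.8 units.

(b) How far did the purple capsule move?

2.7

From (7.4, 6.0) to (5.7, 3.9), the purple capsule covered √(1.7² + 2.1²) ≈ 2.7 units.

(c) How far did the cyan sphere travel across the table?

1.1

The cyan sphere was near (8.5, 2.4) before and (9.1, 1.5) after, so it travelled √(0.6² + 0.9²) ≈ 1.1 units.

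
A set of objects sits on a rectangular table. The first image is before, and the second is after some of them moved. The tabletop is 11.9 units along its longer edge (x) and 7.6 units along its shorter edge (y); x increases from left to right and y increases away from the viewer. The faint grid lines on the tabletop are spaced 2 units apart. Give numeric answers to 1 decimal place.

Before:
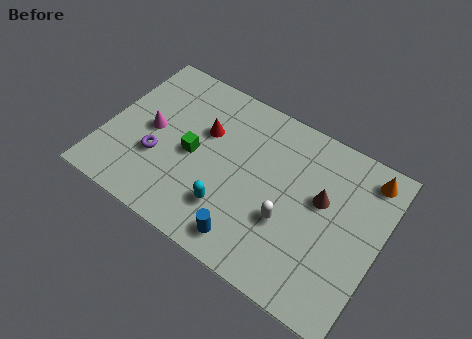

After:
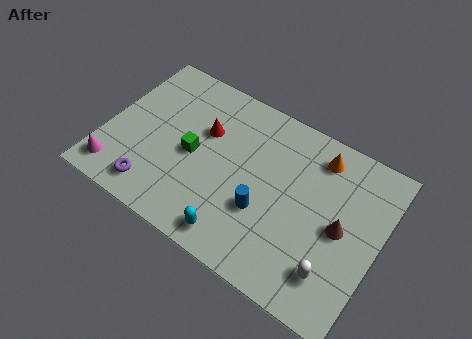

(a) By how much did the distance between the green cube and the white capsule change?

+2.4

The distance was about 4.4 in the first image and 6.8 in the second, so they moved 2.4 units further apart.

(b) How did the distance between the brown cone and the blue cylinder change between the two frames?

-0.9

They were about 4.3 units apart before and 3.4 after — 0.9 units closer together.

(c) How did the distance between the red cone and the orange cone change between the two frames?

-2.1

Before: roughly 7.1 units apart; after: 5.0. That's 2.1 units closer together.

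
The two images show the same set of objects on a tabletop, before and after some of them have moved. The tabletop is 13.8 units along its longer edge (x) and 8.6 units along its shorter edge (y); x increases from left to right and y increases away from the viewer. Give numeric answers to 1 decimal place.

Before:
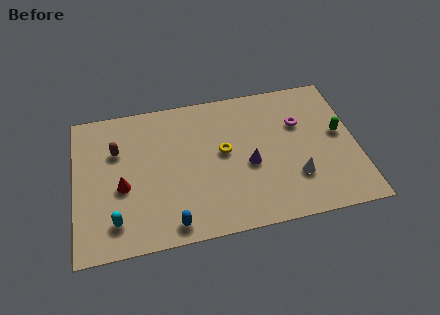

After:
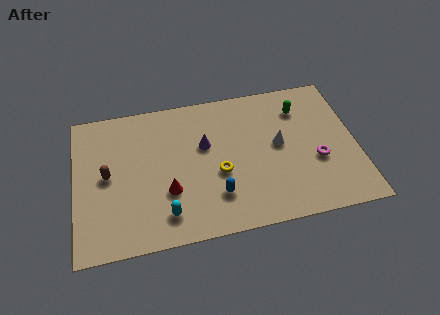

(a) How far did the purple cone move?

2.6

The purple cone moved from about (8.5, 3.7) to (6.4, 5.3), a distance of √(2.1² + 1.6²) ≈ 2.6.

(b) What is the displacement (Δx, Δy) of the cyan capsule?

(2.4, -0.1)

From the two frames, the cyan capsule sits at roughly (1.9, 1.7) before and (4.3, 1.6) after.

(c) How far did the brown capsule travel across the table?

1.5

The brown capsule was near (2.1, 5.8) before and (1.6, 4.4) after, so it travelled √(0.5² + 1.4²) ≈ 1.5 units.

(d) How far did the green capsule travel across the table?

2.6

The green capsule was near (13.0, 4.7) before and (11.2, 6.6) after, so it travelled √(1.8² + 1.9²) ≈ 2.6 units.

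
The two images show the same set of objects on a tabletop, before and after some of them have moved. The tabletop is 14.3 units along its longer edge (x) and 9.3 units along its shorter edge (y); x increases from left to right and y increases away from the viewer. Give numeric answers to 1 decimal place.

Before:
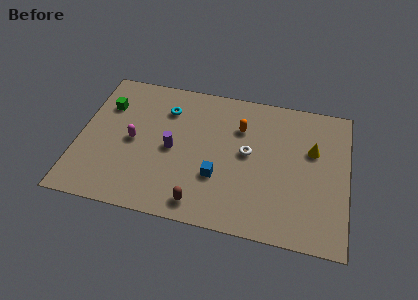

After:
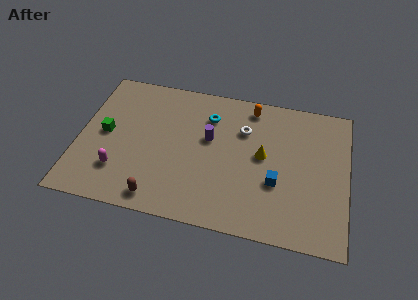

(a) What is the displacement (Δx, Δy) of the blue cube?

(3.1, 0.3)

The blue cube was at about (7.5, 3.1) and moved to about (10.6, 3.4).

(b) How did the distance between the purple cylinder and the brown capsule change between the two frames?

+1.4

The distance was about 3.6 in the first image and 5.0 in the second, so they moved 1.4 units further apart.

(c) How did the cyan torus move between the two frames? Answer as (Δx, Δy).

(2.3, 0.0)

From the two frames, the cyan torus sits at roughly (4.5, 7.0) before and (6.8, 7.0) after.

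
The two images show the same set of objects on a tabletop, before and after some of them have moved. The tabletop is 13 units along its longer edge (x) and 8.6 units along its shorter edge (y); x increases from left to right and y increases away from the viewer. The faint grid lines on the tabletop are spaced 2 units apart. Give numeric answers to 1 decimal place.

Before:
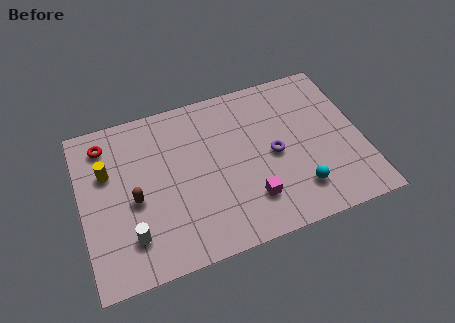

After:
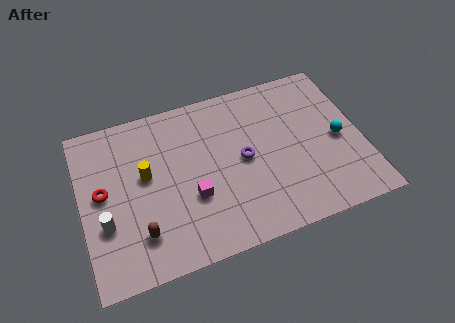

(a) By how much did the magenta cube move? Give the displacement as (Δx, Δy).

(-2.6, 1.0)

The magenta cube started near (7.6, 2.1) and ended near (5.0, 3.1).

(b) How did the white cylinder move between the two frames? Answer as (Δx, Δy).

(-1.1, 1.0)

The white cylinder started near (2.1, 2.0) and ended near (1.0, 3.0).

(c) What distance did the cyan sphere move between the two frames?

3.0

The cyan sphere moved from about (9.8, 1.9) to (11.9, 4.0), a distance of √(2.1² + 2.1²) ≈ 3.0.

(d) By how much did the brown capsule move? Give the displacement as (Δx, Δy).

(0.1, -1.8)

The brown capsule was at about (2.4, 3.8) and moved to about (2.5, 2.0).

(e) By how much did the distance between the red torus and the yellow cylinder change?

+0.5

They were about 1.5 units apart before and 2.0 after — 0.5 units further apart.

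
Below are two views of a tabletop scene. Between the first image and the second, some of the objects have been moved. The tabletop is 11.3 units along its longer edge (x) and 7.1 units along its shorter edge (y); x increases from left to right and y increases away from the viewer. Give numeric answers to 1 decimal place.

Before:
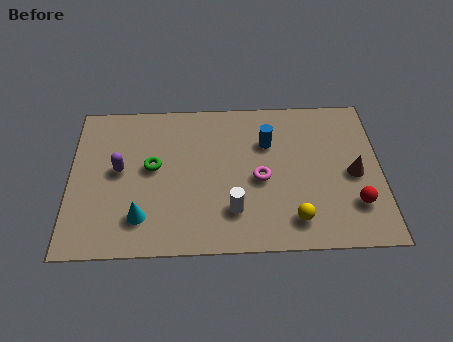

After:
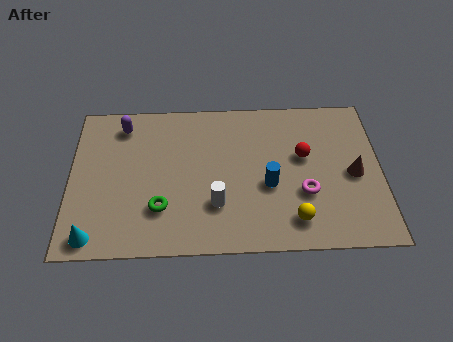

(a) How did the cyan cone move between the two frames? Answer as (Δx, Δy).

(-1.7, -0.8)

From the two frames, the cyan cone sits at roughly (2.6, 1.6) before and (0.9, 0.8) after.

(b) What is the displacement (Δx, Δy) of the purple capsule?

(0.1, 2.1)

From the two frames, the purple capsule sits at roughly (1.8, 3.8) before and (1.9, 5.9) after.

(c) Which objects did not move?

the brown cone and the yellow sphere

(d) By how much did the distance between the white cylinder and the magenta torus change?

+1.5

Before: roughly 1.7 units apart; after: 3.2. That's 1.5 units further apart.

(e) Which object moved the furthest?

the red sphere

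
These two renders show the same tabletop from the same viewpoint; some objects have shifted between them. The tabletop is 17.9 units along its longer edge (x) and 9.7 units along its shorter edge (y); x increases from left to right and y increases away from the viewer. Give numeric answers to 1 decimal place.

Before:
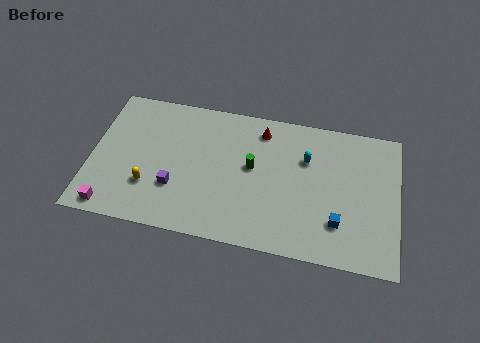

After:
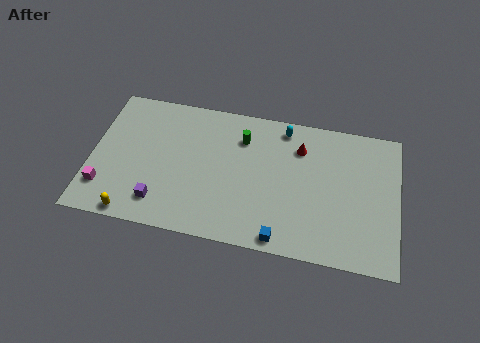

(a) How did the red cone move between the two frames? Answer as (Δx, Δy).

(2.3, -0.8)

The red cone was at about (9.8, 8.1) and moved to about (12.1, 7.3).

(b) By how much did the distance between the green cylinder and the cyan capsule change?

-0.6

The distance was about 3.3 in the first image and 2.7 in the second, so they moved 0.6 units closer together.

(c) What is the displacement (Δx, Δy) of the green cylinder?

(-0.7, 1.9)

From the two frames, the green cylinder sits at roughly (9.4, 5.4) before and (8.7, 7.3) after.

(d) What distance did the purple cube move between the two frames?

1.4

The purple cube was near (5.0, 3.1) before and (4.2, 1.9) after, so it travelled √(0.8² + 1.2²) ≈ 1.4 units.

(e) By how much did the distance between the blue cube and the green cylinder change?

+1.1

They were about 5.8 units apart before and 6.9 after — 1.1 units further apart.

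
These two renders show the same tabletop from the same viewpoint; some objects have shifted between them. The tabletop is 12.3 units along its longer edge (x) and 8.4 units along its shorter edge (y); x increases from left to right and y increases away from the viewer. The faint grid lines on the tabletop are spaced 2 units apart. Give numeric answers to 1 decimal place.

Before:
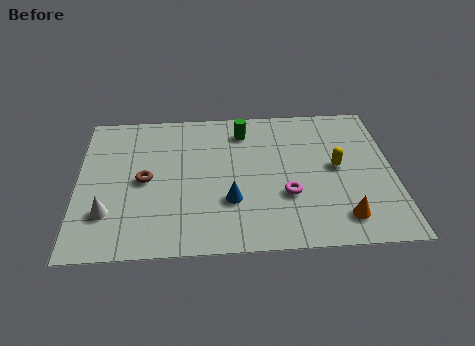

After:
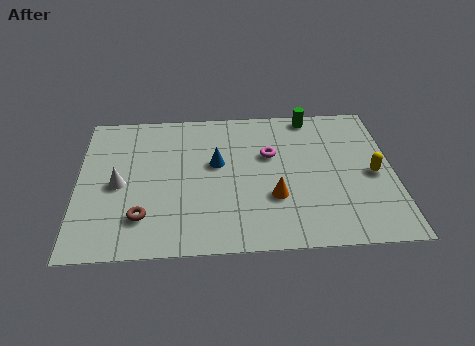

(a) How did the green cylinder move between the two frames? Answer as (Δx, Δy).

(2.7, 0.8)

From the two frames, the green cylinder sits at roughly (6.5, 6.8) before and (9.2, 7.6) after.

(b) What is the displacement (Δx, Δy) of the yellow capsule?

(1.4, -0.5)

The yellow capsule was at about (10.1, 4.4) and moved to about (11.5, 3.9).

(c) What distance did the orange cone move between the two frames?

2.9

The orange cone moved from about (10.2, 1.5) to (7.6, 2.8), a distance of √(2.6² + 1.3²) ≈ 2.9.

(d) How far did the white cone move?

1.6

From (1.2, 2.3) to (1.6, 3.9), the white cone covered √(0.4² + 1.6²) ≈ 1.6 units.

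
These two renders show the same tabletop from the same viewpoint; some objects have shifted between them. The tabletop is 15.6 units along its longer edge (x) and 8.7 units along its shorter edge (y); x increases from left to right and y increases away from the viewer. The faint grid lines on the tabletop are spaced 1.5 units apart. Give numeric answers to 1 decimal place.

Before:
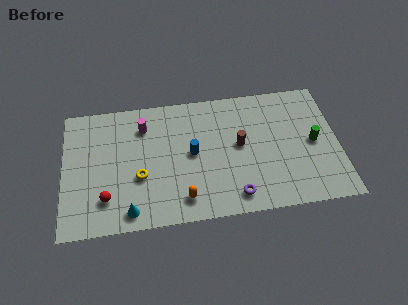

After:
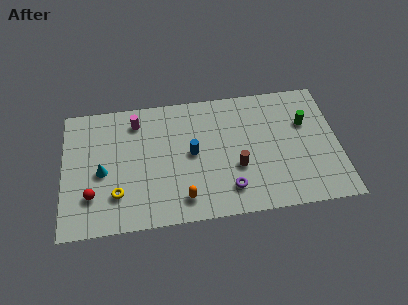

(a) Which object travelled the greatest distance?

the cyan cone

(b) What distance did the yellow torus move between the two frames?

1.6

The yellow torus moved from about (4.3, 3.3) to (3.0, 2.3), a distance of √(1.3² + 1.0²) ≈ 1.6.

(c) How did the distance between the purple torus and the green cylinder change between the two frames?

+0.5

They were about 5.5 units apart before and 6.0 after — 0.5 units further apart.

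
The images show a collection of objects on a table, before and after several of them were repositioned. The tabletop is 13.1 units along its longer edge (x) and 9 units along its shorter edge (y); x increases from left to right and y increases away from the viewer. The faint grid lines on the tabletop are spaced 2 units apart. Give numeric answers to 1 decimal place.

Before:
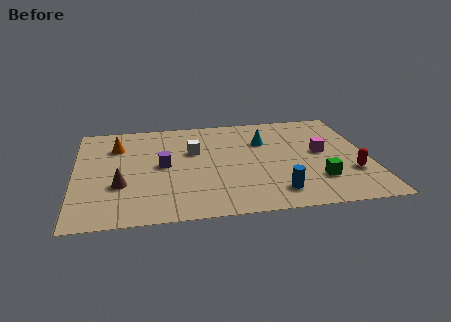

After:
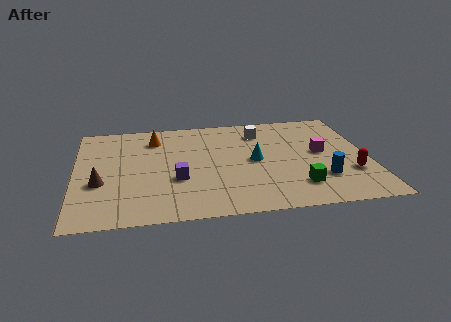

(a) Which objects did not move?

the magenta cube and the red capsule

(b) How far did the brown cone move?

0.9

The brown cone was near (2.0, 3.1) before and (1.1, 3.4) after, so it travelled √(0.9² + 0.3²) ≈ 0.9 units.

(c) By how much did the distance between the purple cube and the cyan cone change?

-1.2

They were about 4.9 units apart before and 3.7 after — 1.2 units closer together.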